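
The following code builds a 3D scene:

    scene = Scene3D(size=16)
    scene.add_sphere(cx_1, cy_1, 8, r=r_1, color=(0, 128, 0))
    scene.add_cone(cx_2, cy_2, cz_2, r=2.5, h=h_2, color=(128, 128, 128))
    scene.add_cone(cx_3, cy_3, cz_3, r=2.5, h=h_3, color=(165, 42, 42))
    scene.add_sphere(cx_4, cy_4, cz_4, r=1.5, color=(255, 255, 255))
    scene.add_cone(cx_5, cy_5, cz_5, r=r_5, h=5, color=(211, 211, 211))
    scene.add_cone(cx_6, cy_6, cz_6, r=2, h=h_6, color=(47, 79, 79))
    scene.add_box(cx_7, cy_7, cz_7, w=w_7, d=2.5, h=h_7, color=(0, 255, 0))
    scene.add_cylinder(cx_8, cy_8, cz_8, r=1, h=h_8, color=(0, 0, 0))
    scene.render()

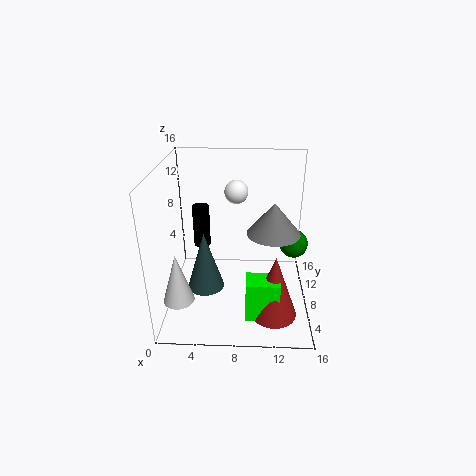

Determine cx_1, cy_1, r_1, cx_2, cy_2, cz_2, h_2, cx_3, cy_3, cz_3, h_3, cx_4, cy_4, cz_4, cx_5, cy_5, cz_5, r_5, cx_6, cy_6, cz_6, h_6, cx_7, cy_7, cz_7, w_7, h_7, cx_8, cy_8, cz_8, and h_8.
cx_1 = 14, cy_1 = 7, r_1 = 1.5, cx_2 = 11.5, cy_2 = 3.5, cz_2 = 11, h_2 = 3, cx_3 = 12, cy_3 = 4, cz_3 = 1, h_3 = 7, cx_4 = 7.5, cy_4 = 14.5, cz_4 = 11, cx_5 = 2.5, cy_5 = 1.5, cz_5 = 4.5, r_5 = 1.5, cx_6 = 4.5, cy_6 = 6, cz_6 = 3, h_6 = 6.5, cx_7 = 9, cy_7 = 2.5, cz_7 = 1, w_7 = 3.5, h_7 = 4.5, cx_8 = 3.5, cy_8 = 11, cz_8 = 5.5, h_8 = 5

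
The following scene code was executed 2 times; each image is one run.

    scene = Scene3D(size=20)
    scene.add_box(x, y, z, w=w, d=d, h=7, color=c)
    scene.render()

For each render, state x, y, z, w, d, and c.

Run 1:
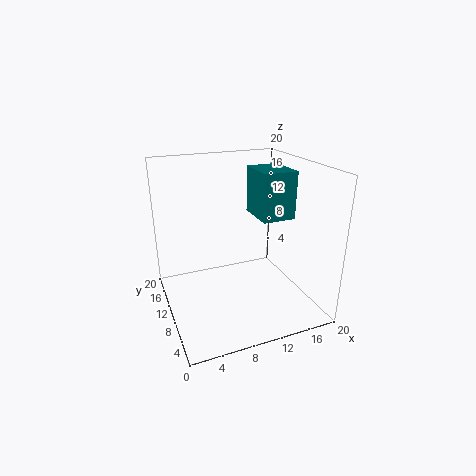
x = 14
y = 10
z = 11.5
w = 5
d = 6.25
c = 'teal'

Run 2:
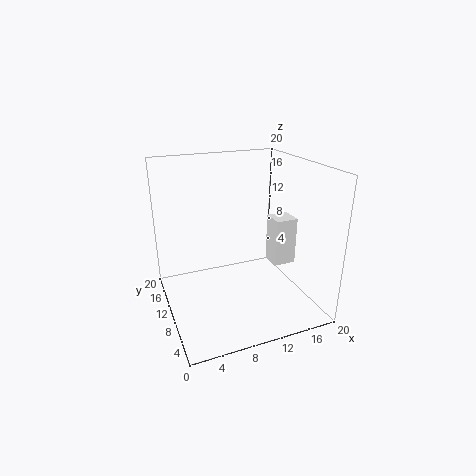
x = 15.75
y = 9.25
z = 4.75
w = 3.25
d = 3.25
c = 'white'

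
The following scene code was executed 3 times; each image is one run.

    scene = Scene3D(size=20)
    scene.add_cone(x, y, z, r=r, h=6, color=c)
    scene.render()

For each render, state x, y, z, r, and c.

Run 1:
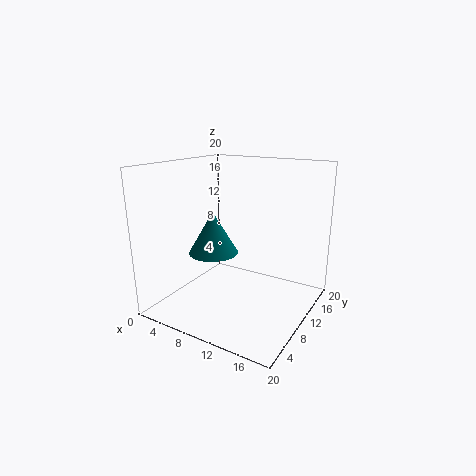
x = 6.5
y = 9
z = 7.5
r = 3.5
c = 'teal'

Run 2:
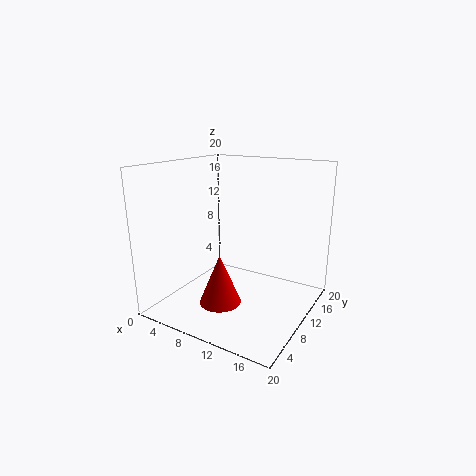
x = 12
y = 2.5
z = 4.5
r = 2.5
c = 'red'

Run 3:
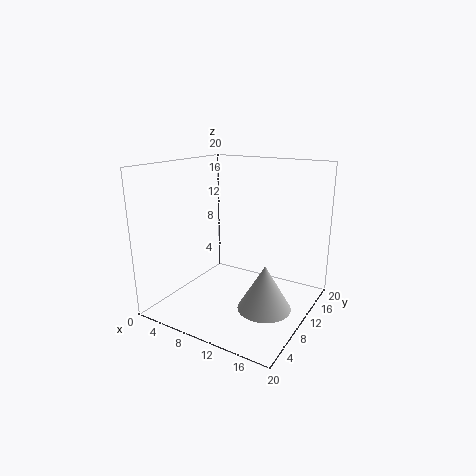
x = 15.5
y = 7.5
z = 2
r = 3.5
c = 'lightgray'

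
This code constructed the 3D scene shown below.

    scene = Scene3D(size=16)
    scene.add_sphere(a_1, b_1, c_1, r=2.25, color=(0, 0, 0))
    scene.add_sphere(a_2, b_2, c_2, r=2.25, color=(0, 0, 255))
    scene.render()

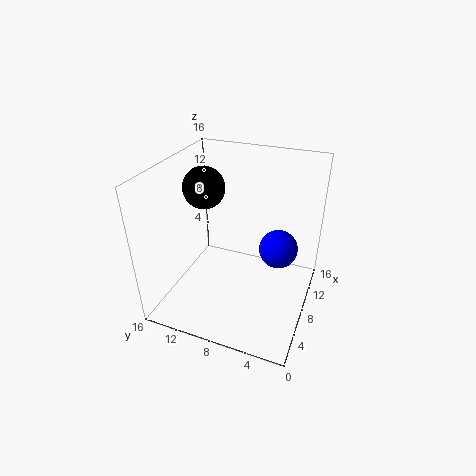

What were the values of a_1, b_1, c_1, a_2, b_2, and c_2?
a_1 = 7.75, b_1 = 11.75, c_1 = 13.5, a_2 = 10.75, b_2 = 4, c_2 = 5.75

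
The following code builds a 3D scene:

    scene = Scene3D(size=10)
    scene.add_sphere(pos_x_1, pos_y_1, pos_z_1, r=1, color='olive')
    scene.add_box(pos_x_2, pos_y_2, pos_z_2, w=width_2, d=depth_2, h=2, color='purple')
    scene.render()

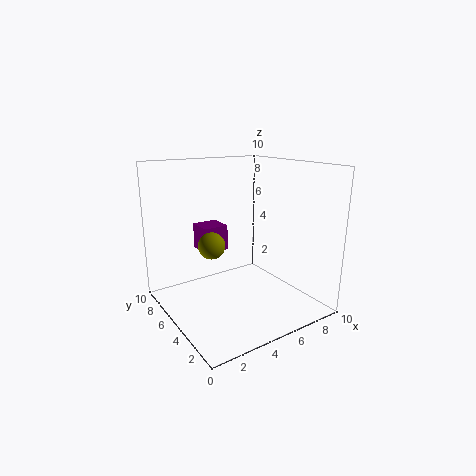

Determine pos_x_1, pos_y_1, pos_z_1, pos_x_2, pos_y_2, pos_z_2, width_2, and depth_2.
pos_x_1 = 4
pos_y_1 = 7
pos_z_1 = 4
pos_x_2 = 4
pos_y_2 = 8
pos_z_2 = 3
width_2 = 2
depth_2 = 2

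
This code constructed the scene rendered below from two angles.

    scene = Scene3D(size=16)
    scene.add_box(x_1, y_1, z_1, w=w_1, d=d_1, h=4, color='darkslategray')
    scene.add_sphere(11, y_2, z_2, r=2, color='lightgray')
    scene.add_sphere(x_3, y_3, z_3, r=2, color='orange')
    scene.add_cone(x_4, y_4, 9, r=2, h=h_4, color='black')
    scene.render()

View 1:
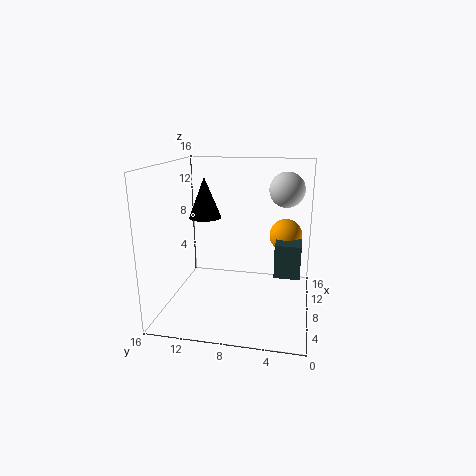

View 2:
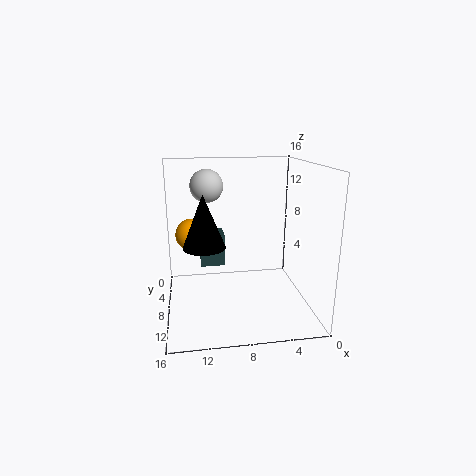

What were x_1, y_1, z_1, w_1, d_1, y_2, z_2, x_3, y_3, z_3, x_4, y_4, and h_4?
x_1 = 9; y_1 = 1; z_1 = 3; w_1 = 3; d_1 = 3; y_2 = 3; z_2 = 13; x_3 = 13; y_3 = 3; z_3 = 7; x_4 = 12; y_4 = 13; h_4 = 5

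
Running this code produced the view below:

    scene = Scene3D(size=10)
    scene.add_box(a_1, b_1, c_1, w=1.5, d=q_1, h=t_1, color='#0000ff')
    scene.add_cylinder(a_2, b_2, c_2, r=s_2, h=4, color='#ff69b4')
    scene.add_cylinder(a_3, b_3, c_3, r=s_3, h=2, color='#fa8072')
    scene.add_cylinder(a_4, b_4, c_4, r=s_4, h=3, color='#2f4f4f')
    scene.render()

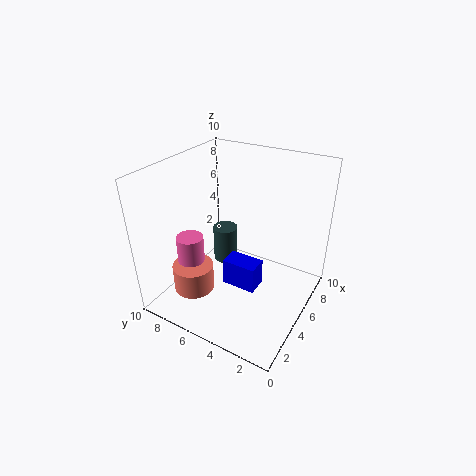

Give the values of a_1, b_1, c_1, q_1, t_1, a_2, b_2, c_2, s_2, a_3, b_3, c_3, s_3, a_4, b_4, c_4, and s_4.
a_1 = 4.5; b_1 = 3.5; c_1 = 1; q_1 = 2.5; t_1 = 2; a_2 = 4; b_2 = 8.5; c_2 = 0.5; s_2 = 1; a_3 = 3.5; b_3 = 8; c_3 = 0.5; s_3 = 1.5; a_4 = 8; b_4 = 8; c_4 = 0.5; s_4 = 1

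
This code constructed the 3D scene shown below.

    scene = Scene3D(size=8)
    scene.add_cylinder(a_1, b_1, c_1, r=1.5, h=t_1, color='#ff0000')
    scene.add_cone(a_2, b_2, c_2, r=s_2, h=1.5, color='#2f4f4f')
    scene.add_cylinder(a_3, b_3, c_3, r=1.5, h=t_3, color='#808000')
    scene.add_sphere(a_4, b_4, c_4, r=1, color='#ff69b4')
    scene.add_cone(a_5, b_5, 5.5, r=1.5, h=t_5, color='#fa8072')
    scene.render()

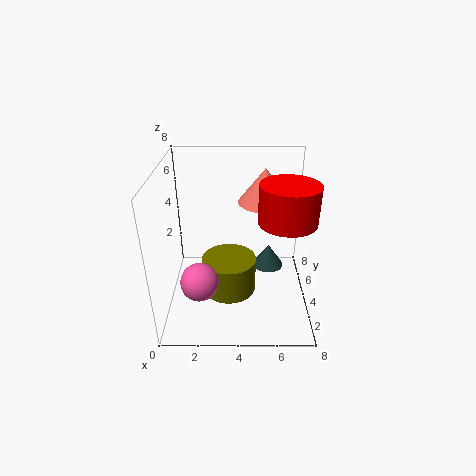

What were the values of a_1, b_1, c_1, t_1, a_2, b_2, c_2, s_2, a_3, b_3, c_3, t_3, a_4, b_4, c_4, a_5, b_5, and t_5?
a_1 = 6.5; b_1 = 3; c_1 = 5.5; t_1 = 2; a_2 = 6; b_2 = 6.5; c_2 = 0.5; s_2 = 1; a_3 = 3.5; b_3 = 3.5; c_3 = 1; t_3 = 2; a_4 = 2; b_4 = 2; c_4 = 2.5; a_5 = 5.5; b_5 = 5.5; t_5 = 2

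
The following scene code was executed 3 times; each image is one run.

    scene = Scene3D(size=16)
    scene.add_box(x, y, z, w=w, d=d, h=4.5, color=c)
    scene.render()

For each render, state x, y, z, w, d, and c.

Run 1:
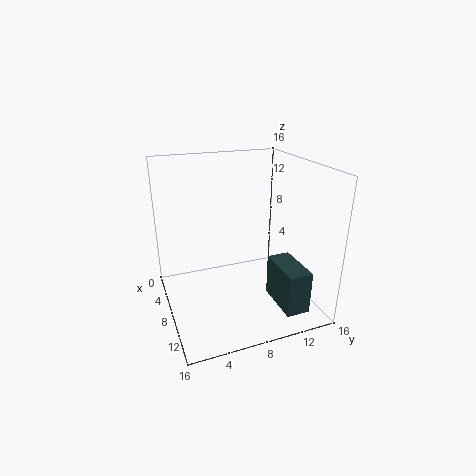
x = 10.5, y = 10.5, z = 2, w = 5, d = 2.5, c = 'darkslategray'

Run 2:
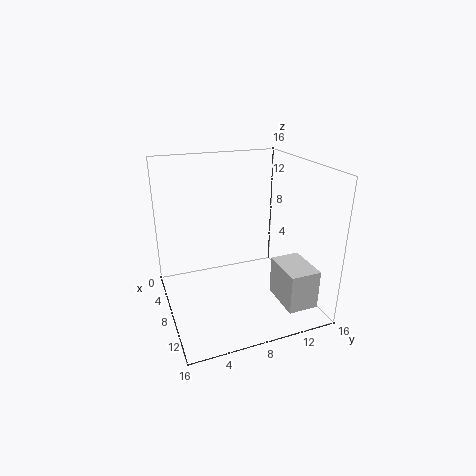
x = 8.5, y = 12, z = 0.5, w = 5, d = 3.5, c = 'lightgray'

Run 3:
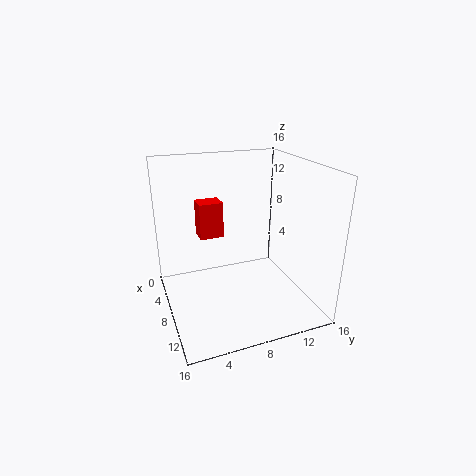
x = 0.5, y = 5, z = 6, w = 2.5, d = 3, c = 'red'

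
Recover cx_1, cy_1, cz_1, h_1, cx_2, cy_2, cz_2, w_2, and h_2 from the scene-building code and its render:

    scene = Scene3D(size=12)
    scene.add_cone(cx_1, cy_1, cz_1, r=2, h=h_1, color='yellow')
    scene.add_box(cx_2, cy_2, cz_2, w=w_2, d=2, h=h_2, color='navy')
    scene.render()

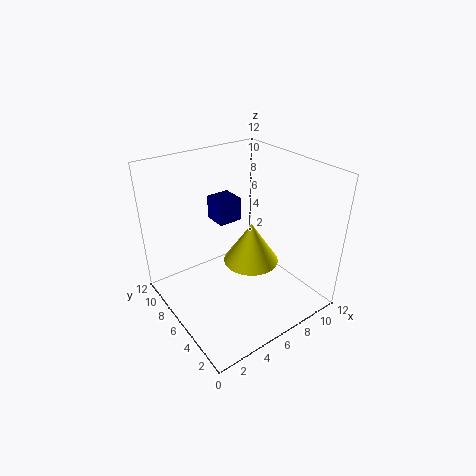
cx_1 = 5; cy_1 = 3; cz_1 = 6; h_1 = 3; cx_2 = 5; cy_2 = 7; cz_2 = 7; w_2 = 2; h_2 = 2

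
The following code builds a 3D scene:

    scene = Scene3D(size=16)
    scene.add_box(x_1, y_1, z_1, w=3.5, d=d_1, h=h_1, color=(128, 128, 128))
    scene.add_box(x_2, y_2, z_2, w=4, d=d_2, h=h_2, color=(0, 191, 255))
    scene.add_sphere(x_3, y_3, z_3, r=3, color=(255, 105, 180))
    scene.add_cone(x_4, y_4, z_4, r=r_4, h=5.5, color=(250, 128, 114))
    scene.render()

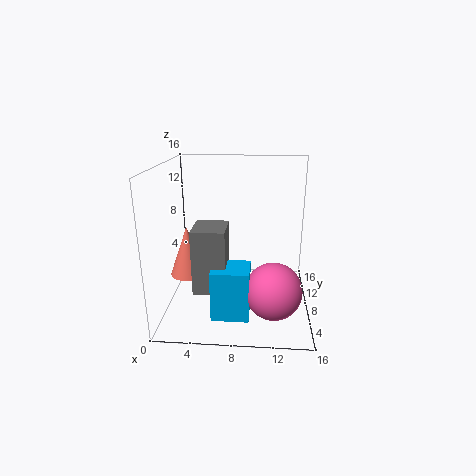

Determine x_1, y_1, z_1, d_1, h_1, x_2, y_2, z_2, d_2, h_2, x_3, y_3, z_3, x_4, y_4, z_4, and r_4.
x_1 = 3.5, y_1 = 4, z_1 = 3, d_1 = 4, h_1 = 7, x_2 = 5.5, y_2 = 3, z_2 = 0.5, d_2 = 3.5, h_2 = 5.5, x_3 = 12, y_3 = 4.5, z_3 = 3.5, x_4 = 2.5, y_4 = 7, z_4 = 4, r_4 = 2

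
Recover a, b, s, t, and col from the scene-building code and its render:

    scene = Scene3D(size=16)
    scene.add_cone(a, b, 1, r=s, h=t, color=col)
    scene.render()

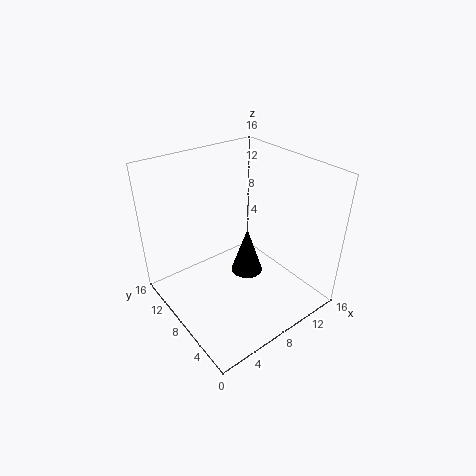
a = 11
b = 10
s = 2
t = 6
col = 'black'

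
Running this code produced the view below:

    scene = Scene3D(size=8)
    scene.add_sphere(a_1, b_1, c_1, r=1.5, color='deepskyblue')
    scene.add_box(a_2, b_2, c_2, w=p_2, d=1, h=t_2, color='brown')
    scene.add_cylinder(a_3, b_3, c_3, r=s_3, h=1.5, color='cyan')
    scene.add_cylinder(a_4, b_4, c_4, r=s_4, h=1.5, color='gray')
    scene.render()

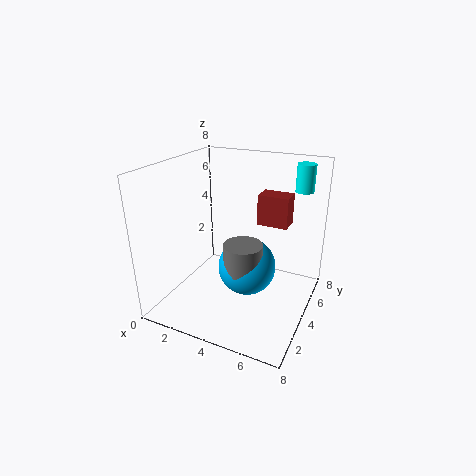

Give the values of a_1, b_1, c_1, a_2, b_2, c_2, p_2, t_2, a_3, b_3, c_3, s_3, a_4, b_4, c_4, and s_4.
a_1 = 5, b_1 = 3, c_1 = 3, a_2 = 5.5, b_2 = 3, c_2 = 5.5, p_2 = 1.5, t_2 = 1.5, a_3 = 7, b_3 = 6, c_3 = 6.5, s_3 = 0.5, a_4 = 5, b_4 = 2.5, c_4 = 3, s_4 = 1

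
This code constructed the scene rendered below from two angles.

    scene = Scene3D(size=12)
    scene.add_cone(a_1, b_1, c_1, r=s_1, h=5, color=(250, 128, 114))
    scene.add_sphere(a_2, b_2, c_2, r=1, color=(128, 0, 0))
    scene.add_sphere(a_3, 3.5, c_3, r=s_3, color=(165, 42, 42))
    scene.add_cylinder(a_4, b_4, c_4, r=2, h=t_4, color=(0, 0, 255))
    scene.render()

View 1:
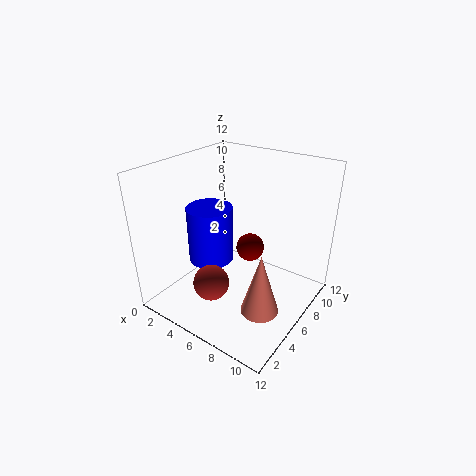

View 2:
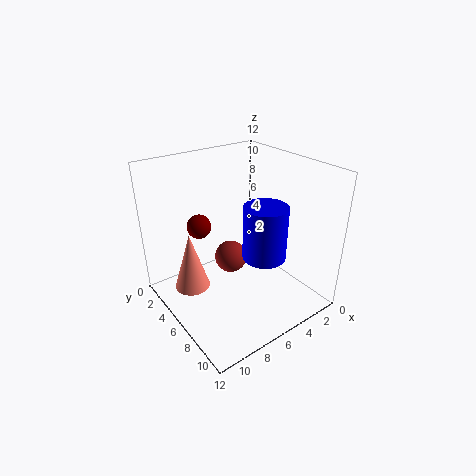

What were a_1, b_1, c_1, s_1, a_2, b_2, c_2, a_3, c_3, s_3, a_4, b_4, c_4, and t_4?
a_1 = 9.5; b_1 = 4; c_1 = 1.5; s_1 = 1.5; a_2 = 8.5; b_2 = 4; c_2 = 7; a_3 = 5; c_3 = 2.5; s_3 = 1.5; a_4 = 3; b_4 = 6; c_4 = 3; t_4 = 5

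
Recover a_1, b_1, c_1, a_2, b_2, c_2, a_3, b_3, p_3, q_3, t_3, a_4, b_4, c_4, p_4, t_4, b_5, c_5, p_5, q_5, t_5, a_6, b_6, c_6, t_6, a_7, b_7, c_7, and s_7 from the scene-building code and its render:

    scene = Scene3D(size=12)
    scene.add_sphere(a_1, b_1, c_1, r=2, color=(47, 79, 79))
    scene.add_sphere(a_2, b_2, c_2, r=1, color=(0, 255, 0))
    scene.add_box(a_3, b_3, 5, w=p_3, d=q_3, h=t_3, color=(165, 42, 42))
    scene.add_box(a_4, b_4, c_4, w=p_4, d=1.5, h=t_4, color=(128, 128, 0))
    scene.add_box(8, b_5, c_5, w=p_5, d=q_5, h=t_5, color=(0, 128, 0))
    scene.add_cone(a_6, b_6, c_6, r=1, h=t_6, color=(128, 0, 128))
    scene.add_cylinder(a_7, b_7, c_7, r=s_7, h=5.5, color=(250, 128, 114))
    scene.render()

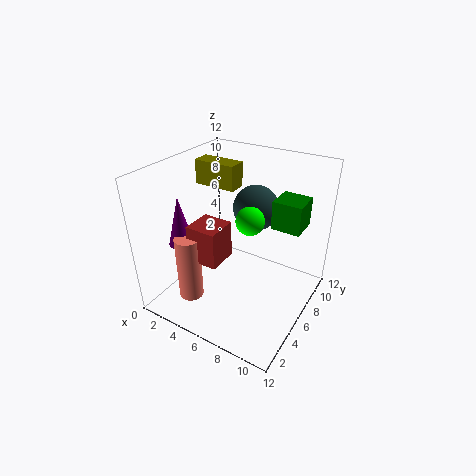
a_1 = 6, b_1 = 9, c_1 = 7.5, a_2 = 8.5, b_2 = 3.5, c_2 = 9.5, a_3 = 3.5, b_3 = 2.5, p_3 = 2.5, q_3 = 2.5, t_3 = 3, a_4 = 2, b_4 = 6, c_4 = 10, p_4 = 3.5, t_4 = 2, b_5 = 8, c_5 = 6.5, p_5 = 2.5, q_5 = 2.5, t_5 = 2.5, a_6 = 2.5, b_6 = 3, c_6 = 6, t_6 = 4, a_7 = 3.5, b_7 = 2.5, c_7 = 1.5, s_7 = 1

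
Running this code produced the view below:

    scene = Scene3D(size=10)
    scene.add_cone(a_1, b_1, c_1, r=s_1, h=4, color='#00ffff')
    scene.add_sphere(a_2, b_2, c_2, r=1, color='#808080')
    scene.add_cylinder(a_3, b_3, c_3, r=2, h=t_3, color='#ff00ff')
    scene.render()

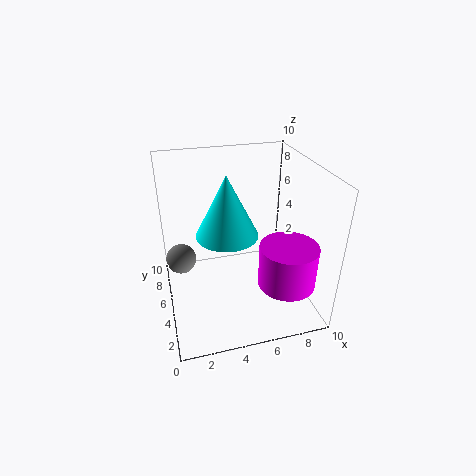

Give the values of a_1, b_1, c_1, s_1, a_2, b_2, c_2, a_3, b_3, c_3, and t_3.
a_1 = 4, b_1 = 4, c_1 = 6, s_1 = 2, a_2 = 1, b_2 = 5, c_2 = 4, a_3 = 8, b_3 = 3, c_3 = 2, t_3 = 3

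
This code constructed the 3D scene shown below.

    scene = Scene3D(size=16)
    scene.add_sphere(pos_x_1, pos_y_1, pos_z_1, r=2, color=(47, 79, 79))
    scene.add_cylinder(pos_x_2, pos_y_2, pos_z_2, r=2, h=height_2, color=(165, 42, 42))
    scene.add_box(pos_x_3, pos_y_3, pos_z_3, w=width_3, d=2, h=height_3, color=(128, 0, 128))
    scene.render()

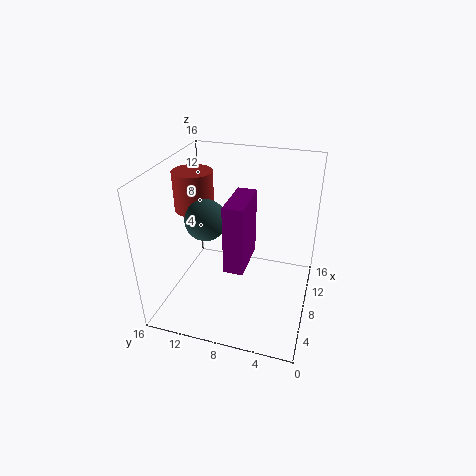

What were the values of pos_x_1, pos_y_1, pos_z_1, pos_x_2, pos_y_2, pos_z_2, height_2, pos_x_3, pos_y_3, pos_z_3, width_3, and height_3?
pos_x_1 = 4
pos_y_1 = 10
pos_z_1 = 12
pos_x_2 = 6
pos_y_2 = 12
pos_z_2 = 12
height_2 = 4
pos_x_3 = 3
pos_y_3 = 6
pos_z_3 = 7
width_3 = 5
height_3 = 7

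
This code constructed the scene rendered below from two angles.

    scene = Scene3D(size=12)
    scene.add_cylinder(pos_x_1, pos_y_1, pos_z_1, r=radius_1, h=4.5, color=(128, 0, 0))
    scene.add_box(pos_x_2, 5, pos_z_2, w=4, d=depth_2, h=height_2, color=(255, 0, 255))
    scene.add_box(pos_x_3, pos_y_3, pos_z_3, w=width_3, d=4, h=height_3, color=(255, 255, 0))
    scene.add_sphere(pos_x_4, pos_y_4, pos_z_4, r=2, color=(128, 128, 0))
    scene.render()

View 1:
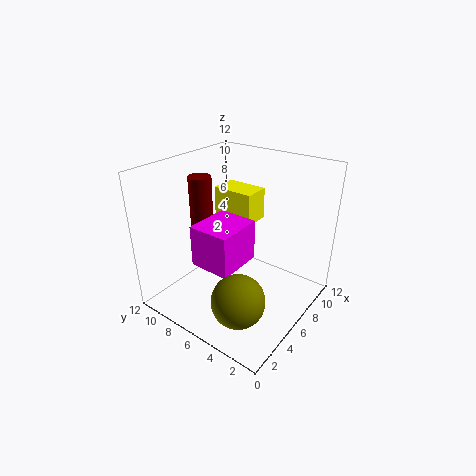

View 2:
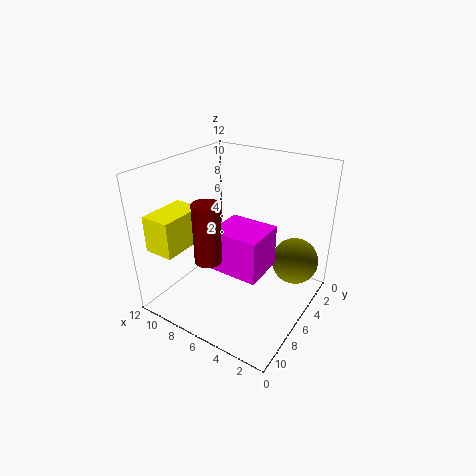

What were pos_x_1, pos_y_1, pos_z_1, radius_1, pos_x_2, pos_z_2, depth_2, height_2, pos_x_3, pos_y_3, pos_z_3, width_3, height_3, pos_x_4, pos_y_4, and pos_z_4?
pos_x_1 = 6
pos_y_1 = 10
pos_z_1 = 6
radius_1 = 1
pos_x_2 = 3
pos_z_2 = 4
depth_2 = 3.5
height_2 = 3.5
pos_x_3 = 9
pos_y_3 = 7
pos_z_3 = 5.5
width_3 = 2.5
height_3 = 3
pos_x_4 = 2
pos_y_4 = 3
pos_z_4 = 3.5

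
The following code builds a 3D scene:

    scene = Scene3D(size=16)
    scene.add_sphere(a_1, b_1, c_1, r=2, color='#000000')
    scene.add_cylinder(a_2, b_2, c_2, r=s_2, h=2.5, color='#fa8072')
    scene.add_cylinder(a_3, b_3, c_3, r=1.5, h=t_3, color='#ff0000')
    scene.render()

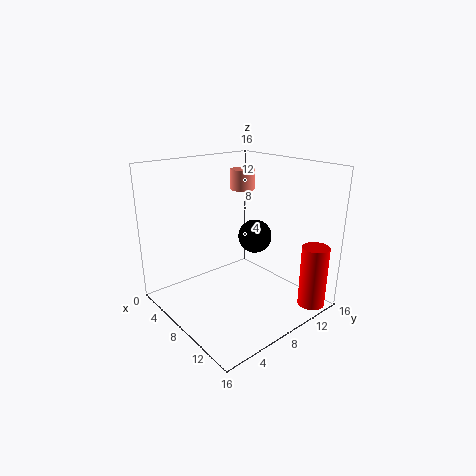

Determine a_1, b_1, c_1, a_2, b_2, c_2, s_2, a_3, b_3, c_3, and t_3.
a_1 = 7
b_1 = 11.5
c_1 = 7
a_2 = 3.5
b_2 = 12.5
c_2 = 12
s_2 = 1.5
a_3 = 14.5
b_3 = 13.5
c_3 = 0.5
t_3 = 7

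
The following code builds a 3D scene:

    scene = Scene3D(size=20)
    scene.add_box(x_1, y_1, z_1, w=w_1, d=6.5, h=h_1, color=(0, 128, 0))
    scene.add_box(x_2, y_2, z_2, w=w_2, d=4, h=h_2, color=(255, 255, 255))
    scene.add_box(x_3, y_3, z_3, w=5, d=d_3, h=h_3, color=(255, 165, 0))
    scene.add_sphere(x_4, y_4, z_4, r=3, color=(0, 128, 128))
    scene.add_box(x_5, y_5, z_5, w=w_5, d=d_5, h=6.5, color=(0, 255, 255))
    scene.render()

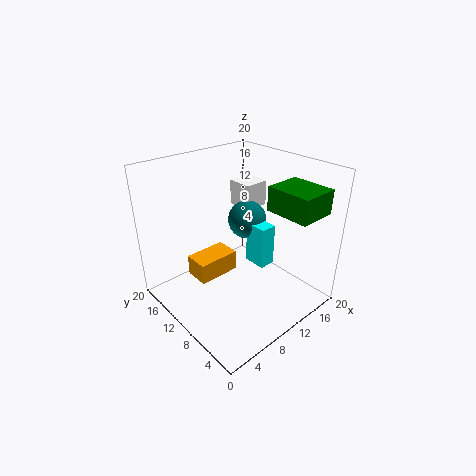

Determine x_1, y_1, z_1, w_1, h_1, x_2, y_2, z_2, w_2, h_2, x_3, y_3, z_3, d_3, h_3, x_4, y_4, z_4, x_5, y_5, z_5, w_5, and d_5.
x_1 = 14, y_1 = 2, z_1 = 13.5, w_1 = 5.5, h_1 = 3.5, x_2 = 15.5, y_2 = 14, z_2 = 11, w_2 = 4, h_2 = 4, x_3 = 1.5, y_3 = 6.5, z_3 = 8.5, d_3 = 3, h_3 = 2.5, x_4 = 15.5, y_4 = 14, z_4 = 9.5, x_5 = 14, y_5 = 9, z_5 = 3.5, w_5 = 2.5, d_5 = 3.5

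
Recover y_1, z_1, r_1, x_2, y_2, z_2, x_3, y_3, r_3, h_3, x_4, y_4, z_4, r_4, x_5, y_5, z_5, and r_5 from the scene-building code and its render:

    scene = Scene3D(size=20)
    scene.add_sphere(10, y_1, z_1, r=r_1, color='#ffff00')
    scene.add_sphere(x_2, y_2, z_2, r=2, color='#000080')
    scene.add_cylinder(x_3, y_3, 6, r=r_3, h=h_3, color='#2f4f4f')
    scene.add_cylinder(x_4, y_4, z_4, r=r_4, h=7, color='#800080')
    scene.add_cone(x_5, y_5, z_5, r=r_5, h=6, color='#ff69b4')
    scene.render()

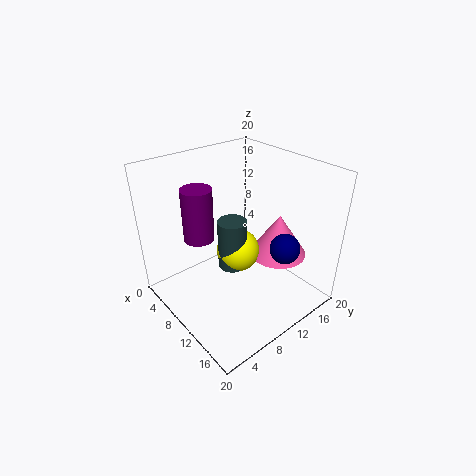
y_1 = 10, z_1 = 8, r_1 = 3, x_2 = 16, y_2 = 13, z_2 = 10, x_3 = 10, y_3 = 9, r_3 = 2, h_3 = 7, x_4 = 8, y_4 = 5, z_4 = 11, r_4 = 2, x_5 = 13, y_5 = 15, z_5 = 7, r_5 = 4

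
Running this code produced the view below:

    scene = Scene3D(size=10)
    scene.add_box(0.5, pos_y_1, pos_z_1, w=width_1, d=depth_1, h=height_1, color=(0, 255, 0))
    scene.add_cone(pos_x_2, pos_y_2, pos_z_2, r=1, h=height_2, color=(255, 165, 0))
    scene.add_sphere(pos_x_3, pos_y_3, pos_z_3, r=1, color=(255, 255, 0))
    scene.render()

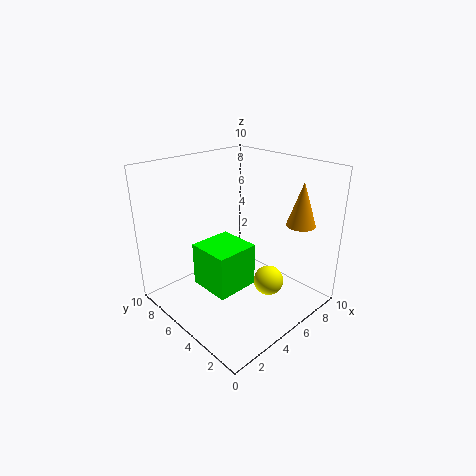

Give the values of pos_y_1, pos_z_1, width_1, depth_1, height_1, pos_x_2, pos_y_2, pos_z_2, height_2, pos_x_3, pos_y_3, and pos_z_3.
pos_y_1 = 1.5
pos_z_1 = 4
width_1 = 2.5
depth_1 = 2.5
height_1 = 2.5
pos_x_2 = 8
pos_y_2 = 2
pos_z_2 = 6
height_2 = 3
pos_x_3 = 5.5
pos_y_3 = 2.5
pos_z_3 = 2.5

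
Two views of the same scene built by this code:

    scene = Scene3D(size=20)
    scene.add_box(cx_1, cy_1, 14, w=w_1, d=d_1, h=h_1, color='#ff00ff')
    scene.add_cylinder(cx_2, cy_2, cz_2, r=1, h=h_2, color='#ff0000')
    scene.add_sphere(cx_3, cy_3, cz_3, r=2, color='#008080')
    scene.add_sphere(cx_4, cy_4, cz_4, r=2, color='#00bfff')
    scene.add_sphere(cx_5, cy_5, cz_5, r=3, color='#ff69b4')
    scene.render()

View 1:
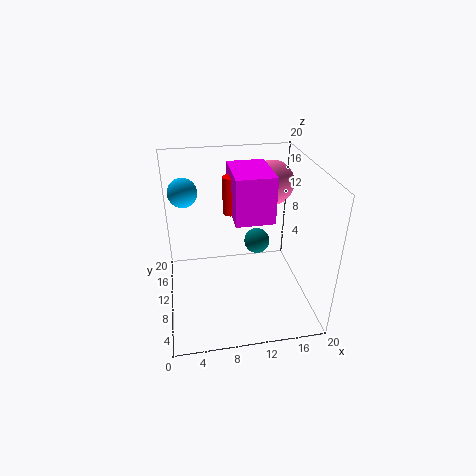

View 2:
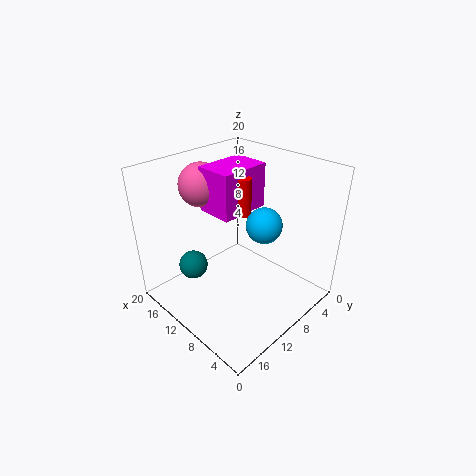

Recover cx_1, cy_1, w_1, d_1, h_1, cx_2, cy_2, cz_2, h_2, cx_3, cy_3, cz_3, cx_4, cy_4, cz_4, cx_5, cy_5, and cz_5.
cx_1 = 9, cy_1 = 6, w_1 = 5, d_1 = 7, h_1 = 6, cx_2 = 9, cy_2 = 10, cz_2 = 14, h_2 = 5, cx_3 = 14, cy_3 = 15, cz_3 = 6, cx_4 = 3, cy_4 = 13, cz_4 = 16, cx_5 = 15, cy_5 = 12, cz_5 = 17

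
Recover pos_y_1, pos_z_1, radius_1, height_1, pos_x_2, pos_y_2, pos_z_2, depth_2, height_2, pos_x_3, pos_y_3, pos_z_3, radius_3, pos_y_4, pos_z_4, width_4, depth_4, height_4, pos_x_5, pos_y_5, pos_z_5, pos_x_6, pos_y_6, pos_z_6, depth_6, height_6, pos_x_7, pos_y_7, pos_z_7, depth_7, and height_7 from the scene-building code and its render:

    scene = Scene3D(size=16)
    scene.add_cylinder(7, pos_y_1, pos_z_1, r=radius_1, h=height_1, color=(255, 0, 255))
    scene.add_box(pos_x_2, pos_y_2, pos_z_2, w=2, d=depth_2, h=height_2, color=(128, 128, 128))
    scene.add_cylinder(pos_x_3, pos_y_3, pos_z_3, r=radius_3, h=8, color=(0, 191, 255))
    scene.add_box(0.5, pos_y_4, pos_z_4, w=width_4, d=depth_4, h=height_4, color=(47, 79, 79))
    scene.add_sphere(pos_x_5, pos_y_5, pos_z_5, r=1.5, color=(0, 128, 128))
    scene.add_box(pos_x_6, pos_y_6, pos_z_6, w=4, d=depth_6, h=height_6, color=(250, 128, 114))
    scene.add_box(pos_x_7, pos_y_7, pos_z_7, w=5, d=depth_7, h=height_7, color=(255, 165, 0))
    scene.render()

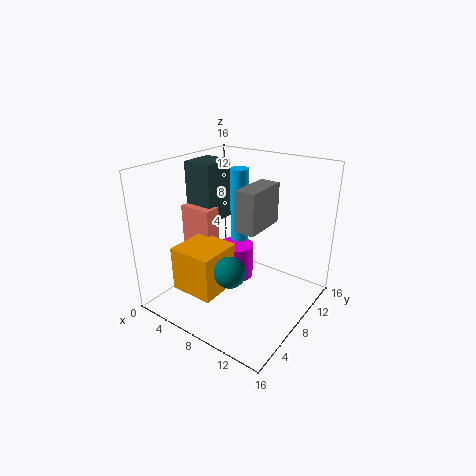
pos_y_1 = 9; pos_z_1 = 2.5; radius_1 = 2; height_1 = 4; pos_x_2 = 10.5; pos_y_2 = 4; pos_z_2 = 11; depth_2 = 4.5; height_2 = 4; pos_x_3 = 7.5; pos_y_3 = 9; pos_z_3 = 7.5; radius_3 = 1; pos_y_4 = 8; pos_z_4 = 8.5; width_4 = 3.5; depth_4 = 4; height_4 = 7; pos_x_5 = 11; pos_y_5 = 2.5; pos_z_5 = 7.5; pos_x_6 = 0.5; pos_y_6 = 7; pos_z_6 = 5.5; depth_6 = 2; height_6 = 5; pos_x_7 = 3; pos_y_7 = 2.5; pos_z_7 = 2.5; depth_7 = 5; height_7 = 5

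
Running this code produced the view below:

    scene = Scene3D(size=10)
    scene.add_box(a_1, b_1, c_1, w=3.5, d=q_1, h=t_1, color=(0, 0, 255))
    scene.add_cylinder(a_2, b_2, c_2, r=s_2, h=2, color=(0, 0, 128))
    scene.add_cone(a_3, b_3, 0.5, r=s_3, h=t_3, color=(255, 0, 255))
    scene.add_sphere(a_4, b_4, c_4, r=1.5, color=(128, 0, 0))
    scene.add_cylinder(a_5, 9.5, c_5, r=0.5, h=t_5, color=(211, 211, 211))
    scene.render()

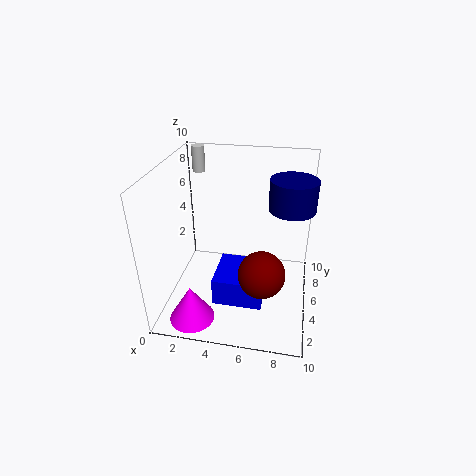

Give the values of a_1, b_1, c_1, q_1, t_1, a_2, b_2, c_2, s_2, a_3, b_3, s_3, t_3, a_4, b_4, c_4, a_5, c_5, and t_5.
a_1 = 3.5
b_1 = 3
c_1 = 0.5
q_1 = 3.5
t_1 = 2
a_2 = 8.5
b_2 = 5
c_2 = 7.5
s_2 = 1.5
a_3 = 2.5
b_3 = 1.5
s_3 = 1.5
t_3 = 2.5
a_4 = 7
b_4 = 2.5
c_4 = 4
a_5 = 1
c_5 = 8
t_5 = 2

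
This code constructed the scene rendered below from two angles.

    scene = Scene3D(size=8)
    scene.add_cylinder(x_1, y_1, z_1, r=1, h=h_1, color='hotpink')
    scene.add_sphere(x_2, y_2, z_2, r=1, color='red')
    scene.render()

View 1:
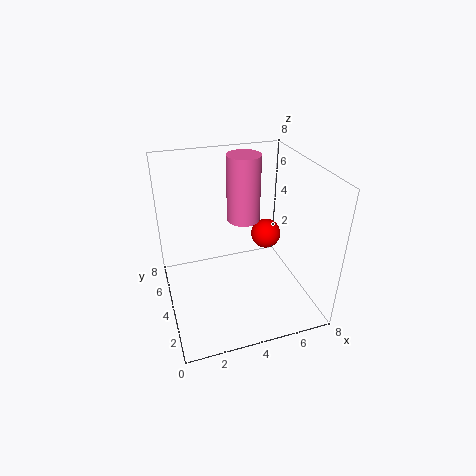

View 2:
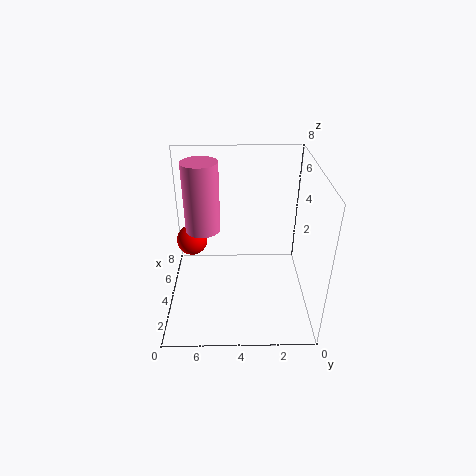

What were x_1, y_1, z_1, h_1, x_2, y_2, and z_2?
x_1 = 5; y_1 = 6; z_1 = 4; h_1 = 4; x_2 = 7; y_2 = 7; z_2 = 2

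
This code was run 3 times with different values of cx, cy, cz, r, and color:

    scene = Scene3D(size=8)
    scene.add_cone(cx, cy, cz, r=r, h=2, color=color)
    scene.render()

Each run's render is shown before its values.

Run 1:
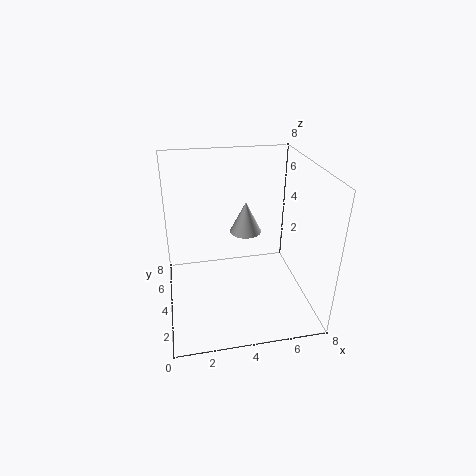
cx = 5; cy = 6.5; cz = 3; r = 1; color = 'lightgray'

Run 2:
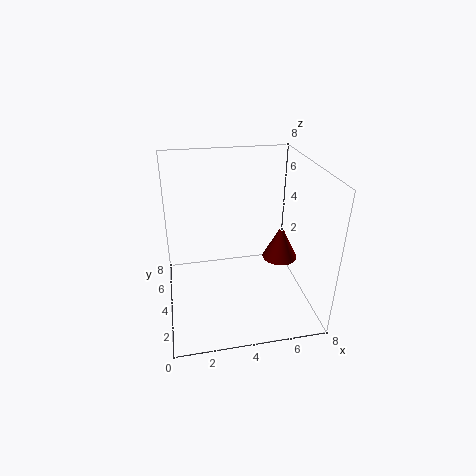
cx = 6.5; cy = 4; cz = 2.5; r = 1; color = 'maroon'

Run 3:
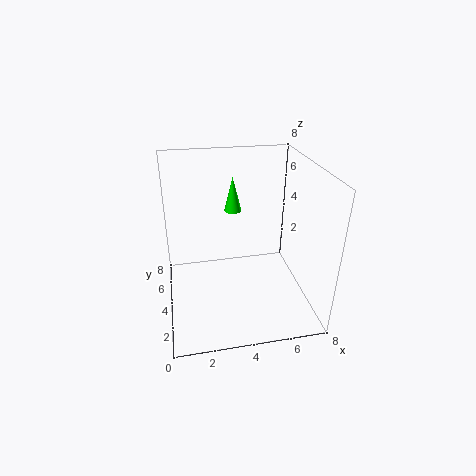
cx = 4; cy = 5.5; cz = 5; r = 0.5; color = 'lime'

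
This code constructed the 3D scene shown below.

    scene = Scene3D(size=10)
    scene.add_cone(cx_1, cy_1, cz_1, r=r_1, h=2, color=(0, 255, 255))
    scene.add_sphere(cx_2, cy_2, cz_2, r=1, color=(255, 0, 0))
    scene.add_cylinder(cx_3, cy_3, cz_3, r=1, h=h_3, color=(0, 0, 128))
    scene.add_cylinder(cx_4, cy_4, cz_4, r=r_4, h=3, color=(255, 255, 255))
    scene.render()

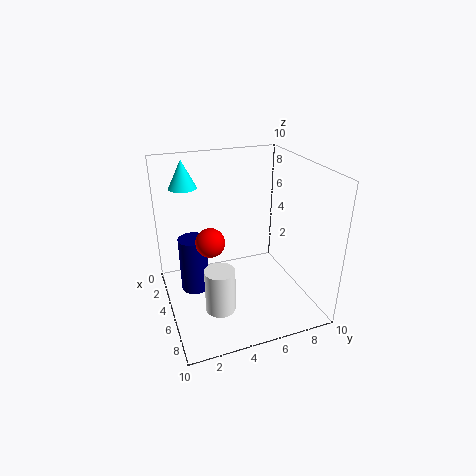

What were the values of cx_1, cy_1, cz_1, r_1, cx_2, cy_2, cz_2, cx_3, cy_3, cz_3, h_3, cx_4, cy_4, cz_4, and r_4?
cx_1 = 2, cy_1 = 2, cz_1 = 8, r_1 = 1, cx_2 = 5, cy_2 = 3, cz_2 = 5, cx_3 = 4, cy_3 = 2, cz_3 = 1, h_3 = 4, cx_4 = 7, cy_4 = 3, cz_4 = 1, r_4 = 1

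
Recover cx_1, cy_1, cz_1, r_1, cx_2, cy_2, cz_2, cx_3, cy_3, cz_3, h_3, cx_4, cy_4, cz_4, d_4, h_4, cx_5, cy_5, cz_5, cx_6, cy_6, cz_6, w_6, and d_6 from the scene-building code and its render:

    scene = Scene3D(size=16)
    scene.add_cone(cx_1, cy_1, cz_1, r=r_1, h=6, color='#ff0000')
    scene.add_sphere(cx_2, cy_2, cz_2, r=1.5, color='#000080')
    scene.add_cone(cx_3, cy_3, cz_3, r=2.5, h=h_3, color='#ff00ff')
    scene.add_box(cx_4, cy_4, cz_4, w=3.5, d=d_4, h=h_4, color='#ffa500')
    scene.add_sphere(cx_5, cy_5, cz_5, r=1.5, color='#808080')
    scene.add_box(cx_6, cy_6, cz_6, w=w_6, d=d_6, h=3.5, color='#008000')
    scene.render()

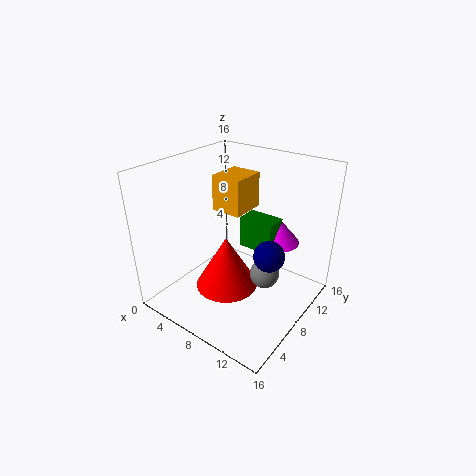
cx_1 = 7.5
cy_1 = 6.5
cz_1 = 2.5
r_1 = 3.5
cx_2 = 13.5
cy_2 = 5.5
cz_2 = 9
cx_3 = 11
cy_3 = 11.5
cz_3 = 7
h_3 = 3
cx_4 = 4.5
cy_4 = 8
cz_4 = 10.5
d_4 = 4
h_4 = 4
cx_5 = 12.5
cy_5 = 6.5
cz_5 = 6
cx_6 = 7.5
cy_6 = 9
cz_6 = 6.5
w_6 = 4
d_6 = 2.5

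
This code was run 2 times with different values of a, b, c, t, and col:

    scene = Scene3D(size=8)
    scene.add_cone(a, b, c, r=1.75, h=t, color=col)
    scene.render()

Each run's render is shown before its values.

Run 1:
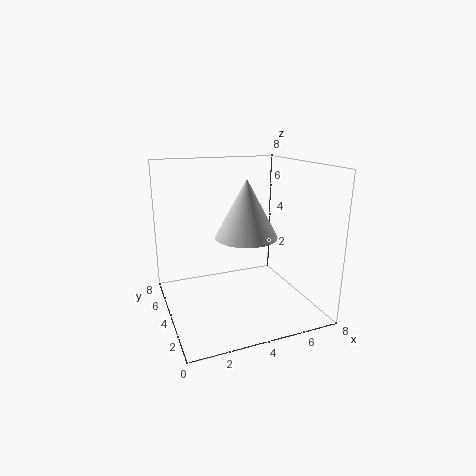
a = 4.5
b = 4
c = 4
t = 3.25
col = 'lightgray'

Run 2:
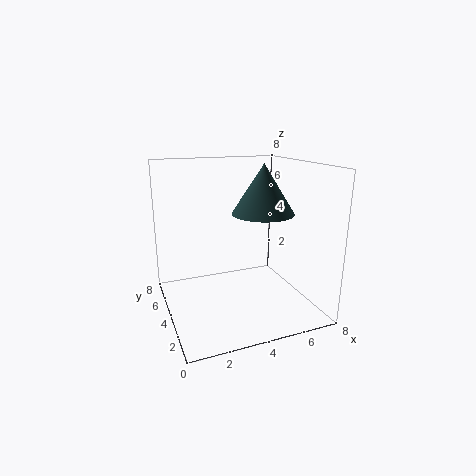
a = 5.5
b = 4
c = 5.25
t = 2.75
col = 'darkslategray'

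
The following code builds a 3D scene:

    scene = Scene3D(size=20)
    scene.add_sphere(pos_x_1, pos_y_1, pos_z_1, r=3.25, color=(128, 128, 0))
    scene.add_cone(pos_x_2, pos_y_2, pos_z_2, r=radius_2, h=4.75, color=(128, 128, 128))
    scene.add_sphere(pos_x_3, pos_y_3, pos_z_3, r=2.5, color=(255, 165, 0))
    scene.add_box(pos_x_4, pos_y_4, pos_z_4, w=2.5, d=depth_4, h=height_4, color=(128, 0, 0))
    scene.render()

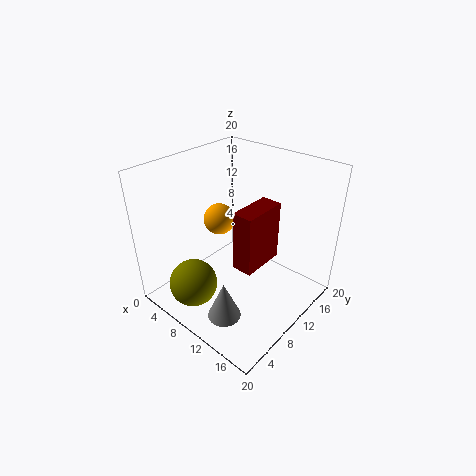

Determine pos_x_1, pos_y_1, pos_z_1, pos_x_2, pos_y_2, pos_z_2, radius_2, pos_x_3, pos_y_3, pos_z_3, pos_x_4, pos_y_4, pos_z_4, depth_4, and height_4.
pos_x_1 = 7.5; pos_y_1 = 3.5; pos_z_1 = 4.75; pos_x_2 = 14.75; pos_y_2 = 2; pos_z_2 = 4.75; radius_2 = 2; pos_x_3 = 2.75; pos_y_3 = 13.75; pos_z_3 = 8.75; pos_x_4 = 14; pos_y_4 = 4.5; pos_z_4 = 10.25; depth_4 = 5.5; height_4 = 7.25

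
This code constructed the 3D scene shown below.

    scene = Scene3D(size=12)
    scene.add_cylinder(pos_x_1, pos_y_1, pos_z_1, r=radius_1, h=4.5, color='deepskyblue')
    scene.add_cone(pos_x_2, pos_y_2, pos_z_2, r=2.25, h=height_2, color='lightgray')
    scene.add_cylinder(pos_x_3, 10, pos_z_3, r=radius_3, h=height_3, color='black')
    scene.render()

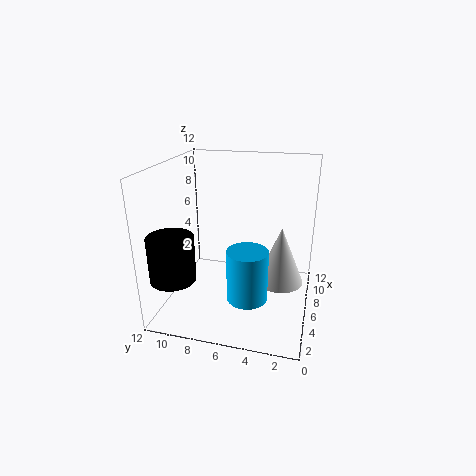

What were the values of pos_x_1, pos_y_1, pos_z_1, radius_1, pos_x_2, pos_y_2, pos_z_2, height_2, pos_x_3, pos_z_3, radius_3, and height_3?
pos_x_1 = 5.25, pos_y_1 = 5, pos_z_1 = 0.75, radius_1 = 1.75, pos_x_2 = 9.5, pos_y_2 = 2.75, pos_z_2 = 0.25, height_2 = 5.5, pos_x_3 = 1.75, pos_z_3 = 4, radius_3 = 1.75, height_3 = 3.5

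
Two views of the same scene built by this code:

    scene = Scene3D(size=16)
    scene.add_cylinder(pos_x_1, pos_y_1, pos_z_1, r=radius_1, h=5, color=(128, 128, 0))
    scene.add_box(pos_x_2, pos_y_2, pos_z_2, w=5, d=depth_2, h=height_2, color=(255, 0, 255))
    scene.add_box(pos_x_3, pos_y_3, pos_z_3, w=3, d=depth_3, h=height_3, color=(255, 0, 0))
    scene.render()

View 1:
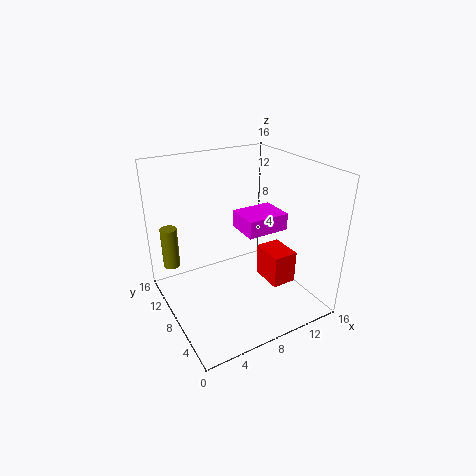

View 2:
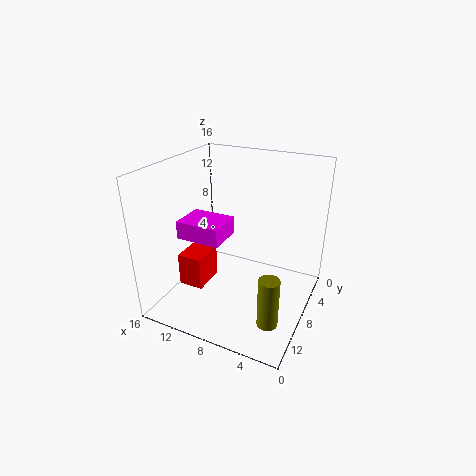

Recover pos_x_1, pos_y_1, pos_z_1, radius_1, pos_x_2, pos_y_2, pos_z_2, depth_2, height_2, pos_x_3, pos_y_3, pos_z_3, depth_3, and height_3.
pos_x_1 = 2
pos_y_1 = 14
pos_z_1 = 3
radius_1 = 1
pos_x_2 = 9
pos_y_2 = 7
pos_z_2 = 8
depth_2 = 4
height_2 = 2
pos_x_3 = 12
pos_y_3 = 6
pos_z_3 = 1
depth_3 = 4
height_3 = 4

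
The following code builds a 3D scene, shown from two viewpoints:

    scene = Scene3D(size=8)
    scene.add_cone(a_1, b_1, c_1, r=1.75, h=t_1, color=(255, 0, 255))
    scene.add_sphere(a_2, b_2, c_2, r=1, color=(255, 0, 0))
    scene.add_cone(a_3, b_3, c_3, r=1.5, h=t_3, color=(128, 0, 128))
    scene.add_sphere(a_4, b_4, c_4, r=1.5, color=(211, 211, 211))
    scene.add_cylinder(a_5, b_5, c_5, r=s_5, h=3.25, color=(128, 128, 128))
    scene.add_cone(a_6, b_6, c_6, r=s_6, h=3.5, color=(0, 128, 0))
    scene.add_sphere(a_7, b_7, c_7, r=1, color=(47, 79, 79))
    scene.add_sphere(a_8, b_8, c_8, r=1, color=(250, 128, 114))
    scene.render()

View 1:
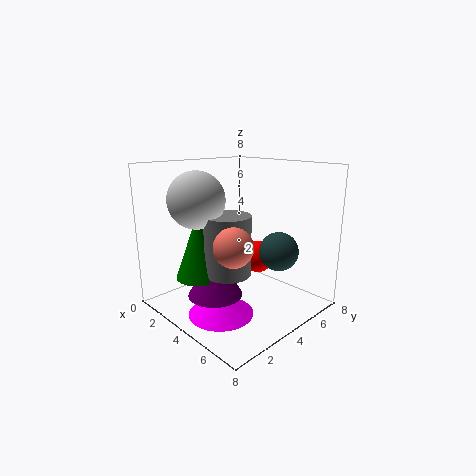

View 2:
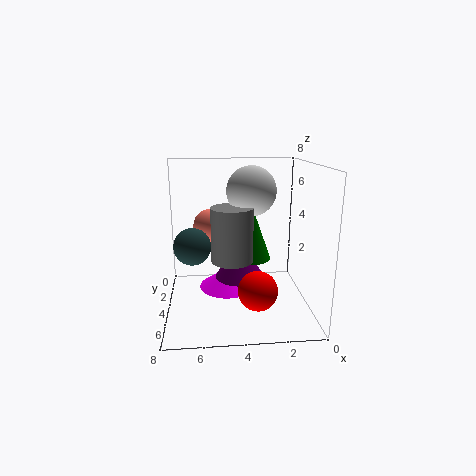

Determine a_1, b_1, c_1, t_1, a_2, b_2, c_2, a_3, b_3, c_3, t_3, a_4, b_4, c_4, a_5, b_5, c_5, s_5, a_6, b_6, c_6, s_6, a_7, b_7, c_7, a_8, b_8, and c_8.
a_1 = 4.5
b_1 = 2.25
c_1 = 0.25
t_1 = 1.25
a_2 = 3.25
b_2 = 6.5
c_2 = 2
a_3 = 3.75
b_3 = 2.5
c_3 = 1
t_3 = 2.5
a_4 = 3
b_4 = 2
c_4 = 6.25
a_5 = 4.25
b_5 = 3
c_5 = 2.25
s_5 = 1.25
a_6 = 3
b_6 = 2
c_6 = 2
s_6 = 1.25
a_7 = 6.5
b_7 = 4.5
c_7 = 3.75
a_8 = 5.5
b_8 = 2.25
c_8 = 4.25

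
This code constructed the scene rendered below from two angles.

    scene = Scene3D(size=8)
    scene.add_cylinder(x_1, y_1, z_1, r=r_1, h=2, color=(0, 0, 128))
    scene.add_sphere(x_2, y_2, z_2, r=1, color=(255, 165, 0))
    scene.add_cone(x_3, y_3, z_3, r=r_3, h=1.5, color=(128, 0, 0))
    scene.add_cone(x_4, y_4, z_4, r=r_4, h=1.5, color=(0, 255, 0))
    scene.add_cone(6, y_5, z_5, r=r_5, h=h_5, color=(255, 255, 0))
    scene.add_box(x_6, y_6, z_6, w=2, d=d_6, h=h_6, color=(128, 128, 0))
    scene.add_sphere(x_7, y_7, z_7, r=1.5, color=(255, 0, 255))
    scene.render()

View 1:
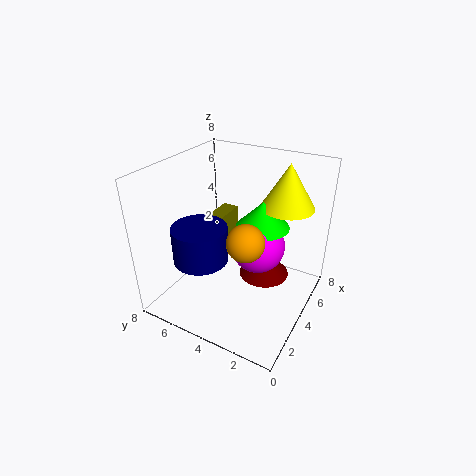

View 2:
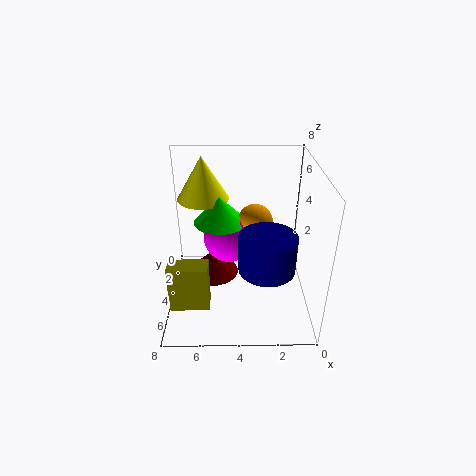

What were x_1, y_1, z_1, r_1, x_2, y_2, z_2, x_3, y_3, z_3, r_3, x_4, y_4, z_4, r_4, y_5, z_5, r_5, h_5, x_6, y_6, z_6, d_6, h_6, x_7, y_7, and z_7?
x_1 = 2.5, y_1 = 5.5, z_1 = 3, r_1 = 1.5, x_2 = 3, y_2 = 3, z_2 = 4.5, x_3 = 5.5, y_3 = 3, z_3 = 1, r_3 = 1.5, x_4 = 5, y_4 = 3, z_4 = 4.5, r_4 = 1.5, y_5 = 2, z_5 = 5.5, r_5 = 1.5, h_5 = 2.5, x_6 = 5.5, y_6 = 6, z_6 = 1.5, d_6 = 1, h_6 = 2.5, x_7 = 4.5, y_7 = 3, z_7 = 3.5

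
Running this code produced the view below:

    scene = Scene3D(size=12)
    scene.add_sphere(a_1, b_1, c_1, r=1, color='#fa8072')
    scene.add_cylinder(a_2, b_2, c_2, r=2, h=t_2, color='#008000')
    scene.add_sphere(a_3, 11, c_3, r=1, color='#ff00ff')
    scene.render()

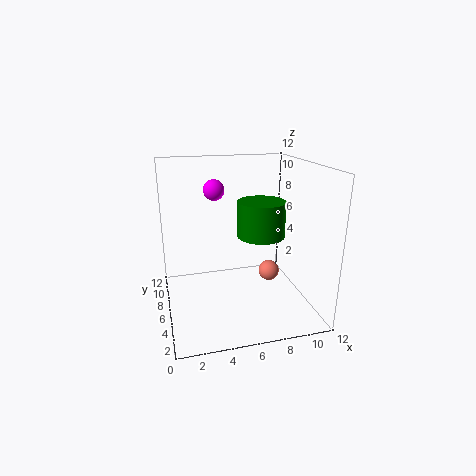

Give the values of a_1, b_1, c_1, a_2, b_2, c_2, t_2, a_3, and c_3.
a_1 = 10, b_1 = 9, c_1 = 1, a_2 = 8, b_2 = 6, c_2 = 6, t_2 = 3, a_3 = 5, c_3 = 9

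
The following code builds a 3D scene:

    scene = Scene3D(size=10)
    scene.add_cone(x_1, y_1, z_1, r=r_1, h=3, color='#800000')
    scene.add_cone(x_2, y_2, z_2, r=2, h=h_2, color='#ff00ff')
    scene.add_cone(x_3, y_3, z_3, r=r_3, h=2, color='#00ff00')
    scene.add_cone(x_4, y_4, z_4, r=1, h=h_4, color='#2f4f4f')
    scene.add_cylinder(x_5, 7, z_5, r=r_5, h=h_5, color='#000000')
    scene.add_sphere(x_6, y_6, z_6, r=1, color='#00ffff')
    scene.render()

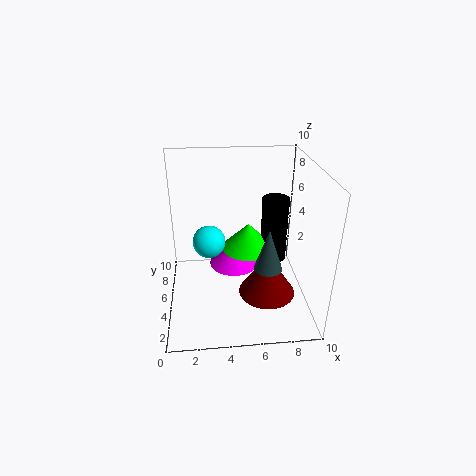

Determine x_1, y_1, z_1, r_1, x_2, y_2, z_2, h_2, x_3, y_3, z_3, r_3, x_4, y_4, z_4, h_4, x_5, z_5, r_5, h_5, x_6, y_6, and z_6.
x_1 = 7
y_1 = 4
z_1 = 1
r_1 = 2
x_2 = 5
y_2 = 8
z_2 = 1
h_2 = 2
x_3 = 6
y_3 = 7
z_3 = 3
r_3 = 2
x_4 = 7
y_4 = 4
z_4 = 3
h_4 = 3
x_5 = 8
z_5 = 2
r_5 = 1
h_5 = 5
x_6 = 3
y_6 = 3
z_6 = 6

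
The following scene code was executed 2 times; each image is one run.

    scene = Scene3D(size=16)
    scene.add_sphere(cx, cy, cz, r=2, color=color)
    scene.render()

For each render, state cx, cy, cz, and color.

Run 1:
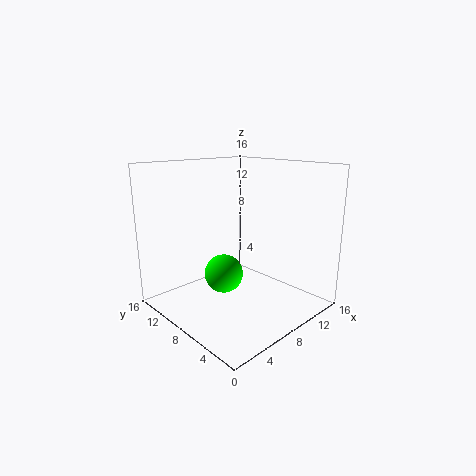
cx = 5
cy = 7
cz = 5
color = 'lime'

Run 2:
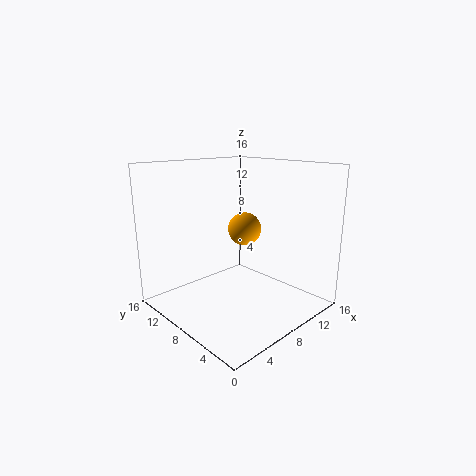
cx = 11
cy = 10
cz = 8
color = 'orange'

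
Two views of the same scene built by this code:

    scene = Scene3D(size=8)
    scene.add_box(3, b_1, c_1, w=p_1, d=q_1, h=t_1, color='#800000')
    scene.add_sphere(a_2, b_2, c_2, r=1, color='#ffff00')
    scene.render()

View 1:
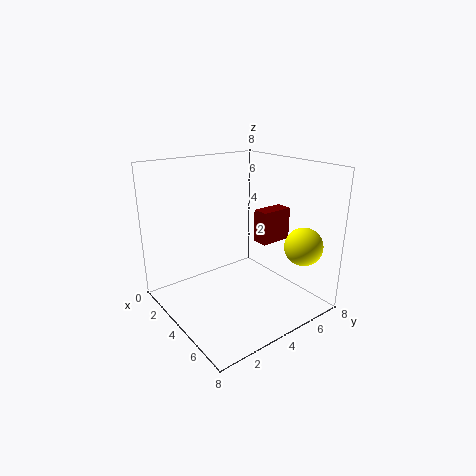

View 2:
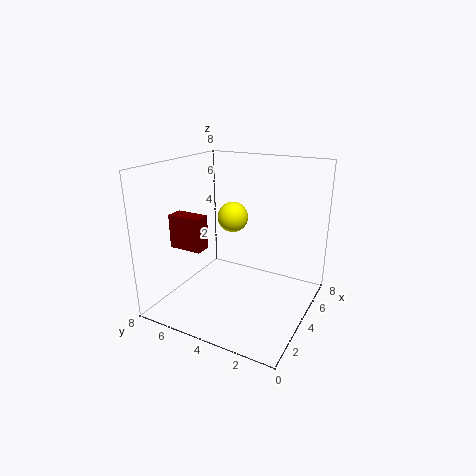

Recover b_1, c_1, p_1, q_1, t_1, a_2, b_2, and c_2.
b_1 = 6; c_1 = 3; p_1 = 1; q_1 = 2; t_1 = 2; a_2 = 7; b_2 = 6; c_2 = 4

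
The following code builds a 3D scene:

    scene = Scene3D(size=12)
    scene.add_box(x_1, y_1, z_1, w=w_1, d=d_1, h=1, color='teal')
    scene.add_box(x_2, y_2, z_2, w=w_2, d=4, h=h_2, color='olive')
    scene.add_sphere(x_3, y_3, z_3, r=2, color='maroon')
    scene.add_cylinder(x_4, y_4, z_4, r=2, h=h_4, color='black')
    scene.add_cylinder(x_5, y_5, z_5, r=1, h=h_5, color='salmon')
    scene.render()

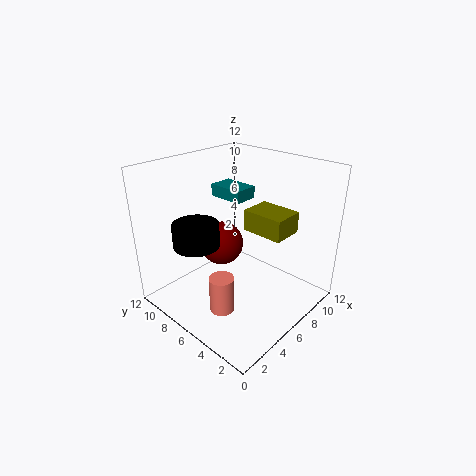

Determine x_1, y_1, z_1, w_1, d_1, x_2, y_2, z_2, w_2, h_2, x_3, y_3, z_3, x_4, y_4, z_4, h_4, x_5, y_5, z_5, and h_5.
x_1 = 6
y_1 = 6
z_1 = 9
w_1 = 2
d_1 = 3
x_2 = 9
y_2 = 4
z_2 = 5
w_2 = 3
h_2 = 2
x_3 = 7
y_3 = 9
z_3 = 4
x_4 = 4
y_4 = 9
z_4 = 5
h_4 = 2
x_5 = 3
y_5 = 5
z_5 = 1
h_5 = 3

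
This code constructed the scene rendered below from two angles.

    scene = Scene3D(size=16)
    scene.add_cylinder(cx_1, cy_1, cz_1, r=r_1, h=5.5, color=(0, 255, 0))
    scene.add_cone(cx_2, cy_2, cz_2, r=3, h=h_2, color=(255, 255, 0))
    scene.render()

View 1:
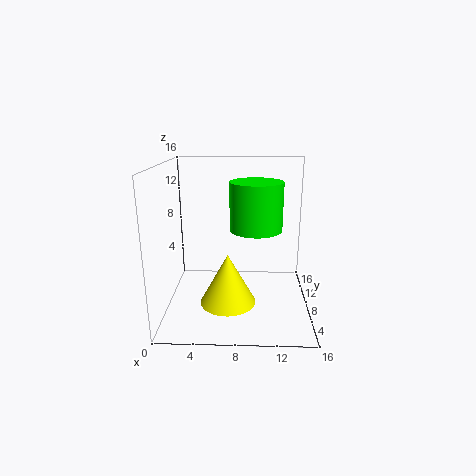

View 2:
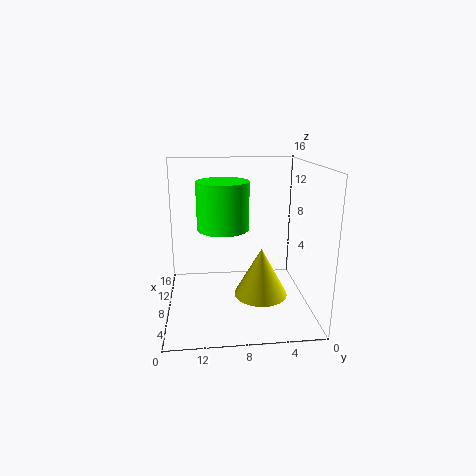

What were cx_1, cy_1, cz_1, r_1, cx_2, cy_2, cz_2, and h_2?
cx_1 = 10, cy_1 = 9.5, cz_1 = 8.5, r_1 = 3, cx_2 = 7, cy_2 = 5.5, cz_2 = 1.5, h_2 = 5.5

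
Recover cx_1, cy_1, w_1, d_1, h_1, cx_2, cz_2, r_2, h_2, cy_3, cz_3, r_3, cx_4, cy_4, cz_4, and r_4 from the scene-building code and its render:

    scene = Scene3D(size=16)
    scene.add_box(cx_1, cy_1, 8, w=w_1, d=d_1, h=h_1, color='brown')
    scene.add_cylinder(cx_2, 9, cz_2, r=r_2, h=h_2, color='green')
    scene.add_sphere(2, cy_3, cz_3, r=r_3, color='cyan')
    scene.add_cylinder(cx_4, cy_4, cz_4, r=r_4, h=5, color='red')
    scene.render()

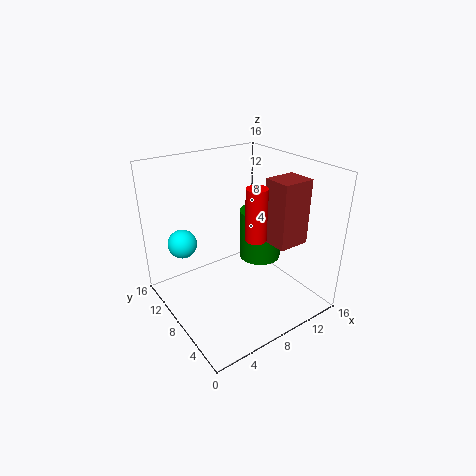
cx_1 = 10, cy_1 = 3, w_1 = 3.5, d_1 = 3, h_1 = 7, cx_2 = 12, cz_2 = 4, r_2 = 2.5, h_2 = 6, cy_3 = 9.5, cz_3 = 8.5, r_3 = 1.5, cx_4 = 6.5, cy_4 = 3, cz_4 = 10.5, r_4 = 1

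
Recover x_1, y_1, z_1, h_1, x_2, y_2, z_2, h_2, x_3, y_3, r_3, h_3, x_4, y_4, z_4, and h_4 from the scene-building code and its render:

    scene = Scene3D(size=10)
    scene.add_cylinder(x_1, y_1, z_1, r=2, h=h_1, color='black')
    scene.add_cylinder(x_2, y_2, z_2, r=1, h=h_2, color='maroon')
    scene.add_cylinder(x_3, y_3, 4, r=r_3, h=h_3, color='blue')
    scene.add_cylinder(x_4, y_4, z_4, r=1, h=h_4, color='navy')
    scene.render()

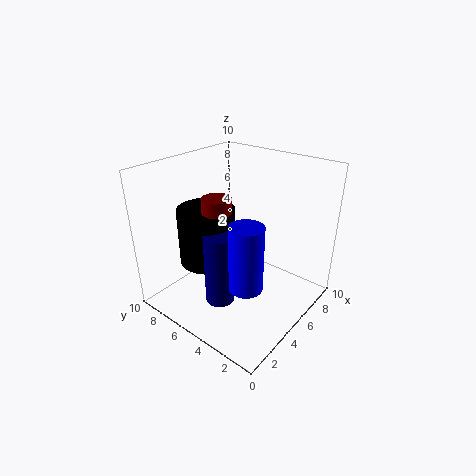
x_1 = 4
y_1 = 7
z_1 = 3
h_1 = 4
x_2 = 4
y_2 = 6
z_2 = 6
h_2 = 2
x_3 = 2
y_3 = 2
r_3 = 1
h_3 = 4
x_4 = 3
y_4 = 5
z_4 = 1
h_4 = 5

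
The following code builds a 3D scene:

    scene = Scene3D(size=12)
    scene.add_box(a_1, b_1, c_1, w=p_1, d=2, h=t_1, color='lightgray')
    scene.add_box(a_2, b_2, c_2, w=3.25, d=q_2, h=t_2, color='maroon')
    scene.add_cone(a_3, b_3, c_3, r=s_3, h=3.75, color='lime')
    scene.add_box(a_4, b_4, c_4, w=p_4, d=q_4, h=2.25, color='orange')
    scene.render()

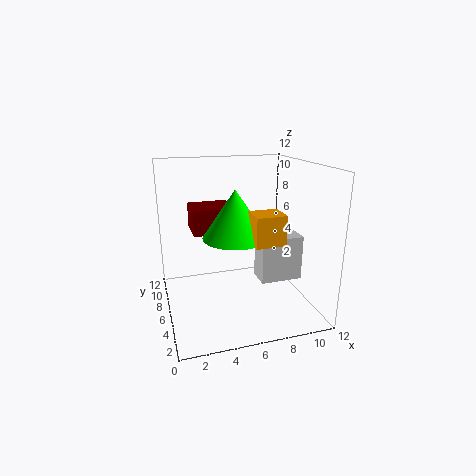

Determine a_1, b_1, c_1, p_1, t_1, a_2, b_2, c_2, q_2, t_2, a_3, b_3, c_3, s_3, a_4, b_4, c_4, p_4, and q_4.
a_1 = 7.5, b_1 = 4, c_1 = 2.5, p_1 = 3.5, t_1 = 3.75, a_2 = 2.25, b_2 = 5.25, c_2 = 6.75, q_2 = 3, t_2 = 2, a_3 = 5.25, b_3 = 4.25, c_3 = 6.75, s_3 = 2.5, a_4 = 6, b_4 = 1.5, c_4 = 6.75, p_4 = 2.25, q_4 = 2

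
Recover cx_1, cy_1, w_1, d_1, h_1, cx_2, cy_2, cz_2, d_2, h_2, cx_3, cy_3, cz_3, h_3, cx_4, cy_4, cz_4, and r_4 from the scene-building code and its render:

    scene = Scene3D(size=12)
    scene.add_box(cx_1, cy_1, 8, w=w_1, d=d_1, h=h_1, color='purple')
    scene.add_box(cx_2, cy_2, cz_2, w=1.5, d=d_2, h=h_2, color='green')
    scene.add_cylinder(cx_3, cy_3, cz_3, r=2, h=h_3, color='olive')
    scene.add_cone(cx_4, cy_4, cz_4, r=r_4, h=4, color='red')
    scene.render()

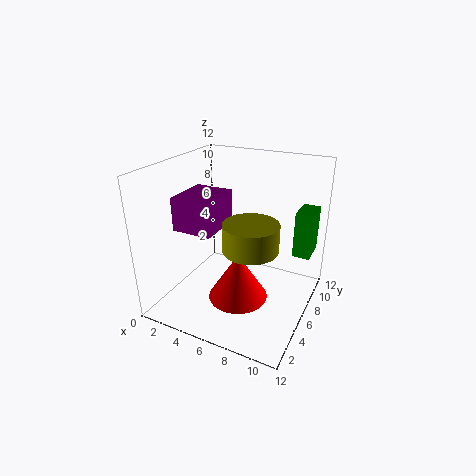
cx_1 = 3
cy_1 = 1.5
w_1 = 3
d_1 = 3.5
h_1 = 2.5
cx_2 = 10
cy_2 = 8.5
cz_2 = 4
d_2 = 2.5
h_2 = 4
cx_3 = 8.5
cy_3 = 3
cz_3 = 7
h_3 = 2
cx_4 = 6.5
cy_4 = 5
cz_4 = 1
r_4 = 2.5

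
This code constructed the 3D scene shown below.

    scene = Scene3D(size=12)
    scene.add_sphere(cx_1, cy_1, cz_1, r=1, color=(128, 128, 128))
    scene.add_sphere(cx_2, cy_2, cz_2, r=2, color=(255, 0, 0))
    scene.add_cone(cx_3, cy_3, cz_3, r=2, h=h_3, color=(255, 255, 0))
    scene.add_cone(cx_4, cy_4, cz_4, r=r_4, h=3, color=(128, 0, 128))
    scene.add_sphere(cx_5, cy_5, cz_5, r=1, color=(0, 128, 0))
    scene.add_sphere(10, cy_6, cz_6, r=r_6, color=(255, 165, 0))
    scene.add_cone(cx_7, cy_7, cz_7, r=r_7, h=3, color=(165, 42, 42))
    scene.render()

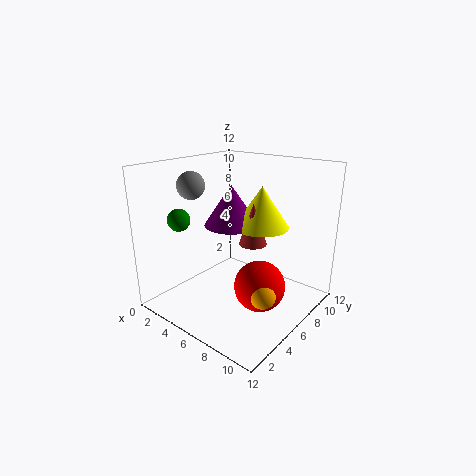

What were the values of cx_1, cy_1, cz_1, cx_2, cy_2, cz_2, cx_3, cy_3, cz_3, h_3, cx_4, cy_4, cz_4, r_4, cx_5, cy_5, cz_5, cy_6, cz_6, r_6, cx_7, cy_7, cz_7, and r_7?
cx_1 = 5
cy_1 = 2
cz_1 = 11
cx_2 = 9
cy_2 = 5
cz_2 = 3
cx_3 = 9
cy_3 = 5
cz_3 = 8
h_3 = 3
cx_4 = 7
cy_4 = 4
cz_4 = 8
r_4 = 2
cx_5 = 1
cy_5 = 4
cz_5 = 7
cy_6 = 4
cz_6 = 3
r_6 = 1
cx_7 = 9
cy_7 = 4
cz_7 = 7
r_7 = 1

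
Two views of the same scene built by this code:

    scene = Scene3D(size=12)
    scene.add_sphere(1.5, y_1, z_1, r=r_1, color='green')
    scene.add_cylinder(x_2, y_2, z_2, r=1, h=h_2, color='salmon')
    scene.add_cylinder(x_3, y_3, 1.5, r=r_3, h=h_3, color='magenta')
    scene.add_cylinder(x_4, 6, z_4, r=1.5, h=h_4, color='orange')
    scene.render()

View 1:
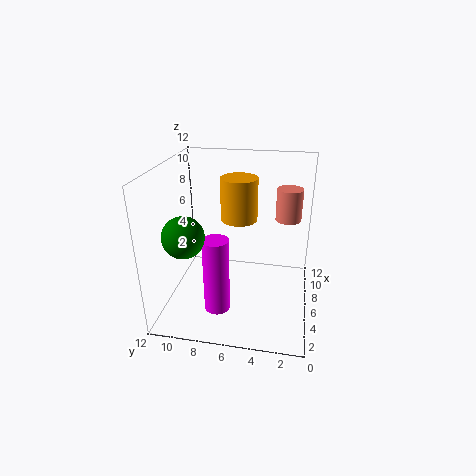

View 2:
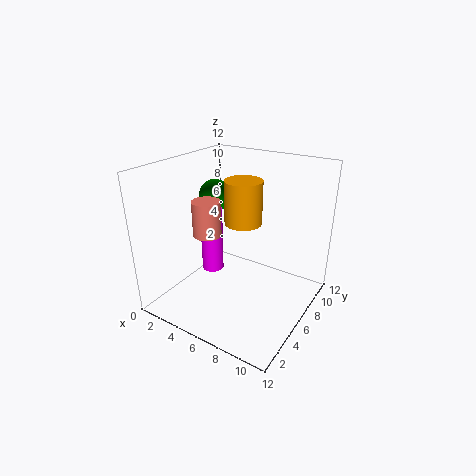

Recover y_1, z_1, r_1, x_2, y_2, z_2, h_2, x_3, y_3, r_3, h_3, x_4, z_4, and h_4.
y_1 = 9, z_1 = 8, r_1 = 1.5, x_2 = 6, y_2 = 2, z_2 = 8, h_2 = 2.5, x_3 = 2.5, y_3 = 7, r_3 = 1, h_3 = 6, x_4 = 6.5, z_4 = 7.5, h_4 = 3.5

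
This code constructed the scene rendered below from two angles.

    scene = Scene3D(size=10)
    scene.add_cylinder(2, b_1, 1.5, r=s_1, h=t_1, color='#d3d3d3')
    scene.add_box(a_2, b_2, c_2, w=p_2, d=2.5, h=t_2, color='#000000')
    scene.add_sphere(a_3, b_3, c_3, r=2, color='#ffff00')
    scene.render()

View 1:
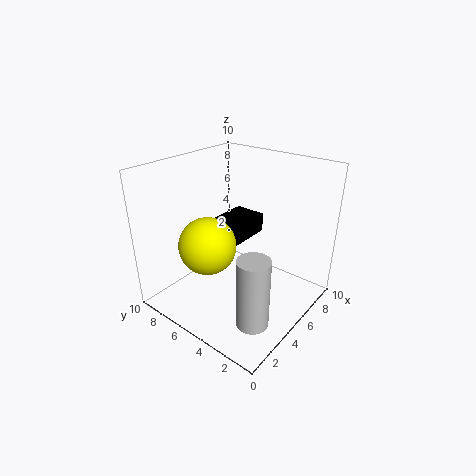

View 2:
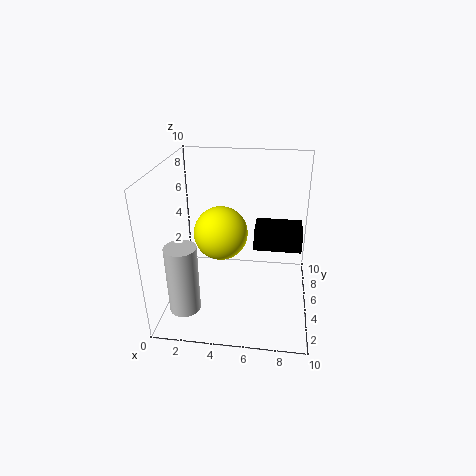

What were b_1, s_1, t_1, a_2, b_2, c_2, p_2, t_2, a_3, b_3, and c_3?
b_1 = 1.5, s_1 = 1, t_1 = 4.5, a_2 = 6, b_2 = 6, c_2 = 3.5, p_2 = 3.5, t_2 = 1.5, a_3 = 3.5, b_3 = 6.5, c_3 = 4.5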